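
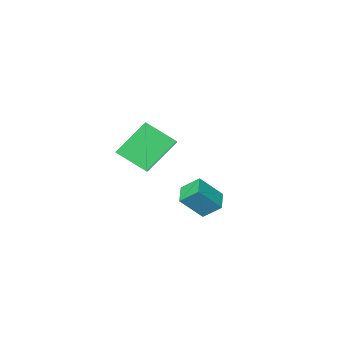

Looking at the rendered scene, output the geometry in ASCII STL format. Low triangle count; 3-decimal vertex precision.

solid 
facet normal -0.506 -0.750 -0.426
outer loop
vertex -1.448 -2.671 4.601
vertex -2.363 -1.492 3.613
vertex 0.073 -2.806 3.031
endloop
endfacet
facet normal 0.512 -0.658 0.552
outer loop
vertex 0.543 -2.108 3.427
vertex -1.448 -2.671 4.601
vertex 0.073 -2.806 3.031
endloop
endfacet
facet normal -0.506 -0.750 -0.426
outer loop
vertex 0.073 -2.806 3.031
vertex -2.363 -1.492 3.613
vertex -0.843 -1.627 2.043
endloop
endfacet
facet normal 0.695 -0.061 -0.717
outer loop
vertex -0.843 -1.627 2.043
vertex 0.543 -2.108 3.427
vertex 0.073 -2.806 3.031
endloop
endfacet
facet normal -0.695 0.061 0.717
outer loop
vertex -1.448 -2.671 4.601
vertex -1.893 -0.794 4.009
vertex -2.363 -1.492 3.613
endloop
endfacet
facet normal 0.512 -0.658 0.552
outer loop
vertex -0.977 -1.973 4.997
vertex -1.448 -2.671 4.601
vertex 0.543 -2.108 3.427
endloop
endfacet
facet normal -0.694 0.062 0.717
outer loop
vertex -0.977 -1.973 4.997
vertex -1.893 -0.794 4.009
vertex -1.448 -2.671 4.601
endloop
endfacet
facet normal -0.512 0.658 -0.552
outer loop
vertex -2.363 -1.492 3.613
vertex -1.893 -0.794 4.009
vertex -0.843 -1.627 2.043
endloop
endfacet
facet normal 0.694 -0.062 -0.717
outer loop
vertex -0.372 -0.929 2.439
vertex 0.543 -2.108 3.427
vertex -0.843 -1.627 2.043
endloop
endfacet
facet normal -0.511 0.658 -0.552
outer loop
vertex -0.843 -1.627 2.043
vertex -1.893 -0.794 4.009
vertex -0.372 -0.929 2.439
endloop
endfacet
facet normal 0.506 0.750 0.426
outer loop
vertex -0.372 -0.929 2.439
vertex -0.977 -1.973 4.997
vertex 0.543 -2.108 3.427
endloop
endfacet
facet normal 0.506 0.750 0.426
outer loop
vertex -1.893 -0.794 4.009
vertex -0.977 -1.973 4.997
vertex -0.372 -0.929 2.439
endloop
endfacet
facet normal -0.661 0.215 -0.719
outer loop
vertex -1.297 3.756 2.64
vertex -0.68 4.582 2.32
vertex -0.771 3.101 1.961
endloop
endfacet
facet normal -0.571 -0.765 0.296
outer loop
vertex 0.22 2.778 3.04
vertex -1.297 3.756 2.64
vertex -0.771 3.101 1.961
endloop
endfacet
facet normal -0.661 0.215 -0.719
outer loop
vertex -0.771 3.101 1.961
vertex -0.68 4.582 2.32
vertex -0.154 3.927 1.641
endloop
endfacet
facet normal 0.486 -0.607 -0.628
outer loop
vertex -0.154 3.927 1.641
vertex 0.22 2.778 3.04
vertex -0.771 3.101 1.961
endloop
endfacet
facet normal -0.486 0.607 0.628
outer loop
vertex -1.297 3.756 2.64
vertex 0.311 4.259 3.399
vertex -0.68 4.582 2.32
endloop
endfacet
facet normal -0.571 -0.765 0.296
outer loop
vertex -0.306 3.433 3.719
vertex -1.297 3.756 2.64
vertex 0.22 2.778 3.04
endloop
endfacet
facet normal -0.486 0.607 0.628
outer loop
vertex -0.306 3.433 3.719
vertex 0.311 4.259 3.399
vertex -1.297 3.756 2.64
endloop
endfacet
facet normal 0.571 0.765 -0.296
outer loop
vertex -0.68 4.582 2.32
vertex 0.311 4.259 3.399
vertex -0.154 3.927 1.641
endloop
endfacet
facet normal 0.486 -0.607 -0.628
outer loop
vertex 0.837 3.604 2.72
vertex 0.22 2.778 3.04
vertex -0.154 3.927 1.641
endloop
endfacet
facet normal 0.571 0.765 -0.296
outer loop
vertex -0.154 3.927 1.641
vertex 0.311 4.259 3.399
vertex 0.837 3.604 2.72
endloop
endfacet
facet normal 0.661 -0.215 0.719
outer loop
vertex 0.837 3.604 2.72
vertex -0.306 3.433 3.719
vertex 0.22 2.778 3.04
endloop
endfacet
facet normal 0.661 -0.215 0.719
outer loop
vertex 0.311 4.259 3.399
vertex -0.306 3.433 3.719
vertex 0.837 3.604 2.72
endloop
endfacet

endsolid


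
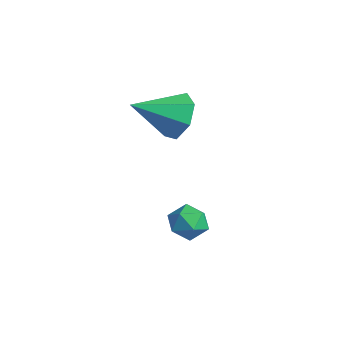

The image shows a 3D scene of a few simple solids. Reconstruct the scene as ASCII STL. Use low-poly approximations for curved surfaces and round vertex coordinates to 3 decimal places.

solid 
facet normal -0.709 0.649 0.276
outer loop
vertex 2.979 -0.798 -1.928
vertex 2.378 -1.345 -2.185
vertex 2.665 -1.373 -1.383
endloop
endfacet
facet normal -0.127 0.718 0.684
outer loop
vertex 2.979 -0.798 -1.928
vertex 2.665 -1.373 -1.383
vertex 3.501 -1.212 -1.397
endloop
endfacet
facet normal 0.426 0.867 0.258
outer loop
vertex 2.979 -0.798 -1.928
vertex 3.501 -1.212 -1.397
vertex 3.731 -1.084 -2.207
endloop
endfacet
facet normal 0.185 0.891 -0.414
outer loop
vertex 2.979 -0.798 -1.928
vertex 3.731 -1.084 -2.207
vertex 3.037 -1.166 -2.694
endloop
endfacet
facet normal -0.516 0.756 -0.402
outer loop
vertex 2.979 -0.798 -1.928
vertex 3.037 -1.166 -2.694
vertex 2.378 -1.345 -2.185
endloop
endfacet
facet normal -0.000 0.088 0.996
outer loop
vertex 3.501 -1.212 -1.397
vertex 2.665 -1.373 -1.383
vertex 3.223 -2.014 -1.326
endloop
endfacet
facet normal -0.942 -0.023 0.336
outer loop
vertex 2.665 -1.373 -1.383
vertex 2.378 -1.345 -2.185
vertex 2.529 -2.096 -1.813
endloop
endfacet
facet normal -0.630 0.151 -0.762
outer loop
vertex 2.378 -1.345 -2.185
vertex 3.037 -1.166 -2.694
vertex 2.759 -1.968 -2.623
endloop
endfacet
facet normal 0.504 0.369 -0.781
outer loop
vertex 3.037 -1.166 -2.694
vertex 3.731 -1.084 -2.207
vertex 3.595 -1.807 -2.637
endloop
endfacet
facet normal 0.893 0.331 0.306
outer loop
vertex 3.731 -1.084 -2.207
vertex 3.501 -1.212 -1.397
vertex 3.882 -1.835 -1.835
endloop
endfacet
facet normal -0.185 -0.891 0.414
outer loop
vertex 3.281 -2.382 -2.092
vertex 3.223 -2.014 -1.326
vertex 2.529 -2.096 -1.813
endloop
endfacet
facet normal -0.426 -0.867 -0.258
outer loop
vertex 3.281 -2.382 -2.092
vertex 2.529 -2.096 -1.813
vertex 2.759 -1.968 -2.623
endloop
endfacet
facet normal 0.127 -0.718 -0.684
outer loop
vertex 3.281 -2.382 -2.092
vertex 2.759 -1.968 -2.623
vertex 3.595 -1.807 -2.637
endloop
endfacet
facet normal 0.709 -0.649 -0.276
outer loop
vertex 3.281 -2.382 -2.092
vertex 3.595 -1.807 -2.637
vertex 3.882 -1.835 -1.835
endloop
endfacet
facet normal 0.516 -0.756 0.402
outer loop
vertex 3.281 -2.382 -2.092
vertex 3.882 -1.835 -1.835
vertex 3.223 -2.014 -1.326
endloop
endfacet
facet normal -0.504 -0.369 0.781
outer loop
vertex 2.529 -2.096 -1.813
vertex 3.223 -2.014 -1.326
vertex 2.665 -1.373 -1.383
endloop
endfacet
facet normal -0.893 -0.331 -0.306
outer loop
vertex 2.759 -1.968 -2.623
vertex 2.529 -2.096 -1.813
vertex 2.378 -1.345 -2.185
endloop
endfacet
facet normal 0.000 -0.088 -0.996
outer loop
vertex 3.595 -1.807 -2.637
vertex 2.759 -1.968 -2.623
vertex 3.037 -1.166 -2.694
endloop
endfacet
facet normal 0.942 0.023 -0.336
outer loop
vertex 3.882 -1.835 -1.835
vertex 3.595 -1.807 -2.637
vertex 3.731 -1.084 -2.207
endloop
endfacet
facet normal 0.630 -0.151 0.762
outer loop
vertex 3.223 -2.014 -1.326
vertex 3.882 -1.835 -1.835
vertex 3.501 -1.212 -1.397
endloop
endfacet
facet normal 0.231 0.852 -0.470
outer loop
vertex 1.912 -0.559 3.277
vertex 1.317 -0.877 2.408
vertex 0.992 -0.303 3.288
endloop
endfacet
facet normal 0.022 0.035 0.999
outer loop
vertex 1.912 -0.559 3.277
vertex 0.992 -0.303 3.288
vertex 0.843 -2.623 3.372
endloop
endfacet
facet normal 0.232 0.852 -0.470
outer loop
vertex 0.992 -0.303 3.288
vertex 1.317 -0.877 2.408
vertex 0.317 -0.479 2.636
endloop
endfacet
facet normal -0.702 0.071 0.708
outer loop
vertex 0.992 -0.303 3.288
vertex 0.317 -0.479 2.636
vertex 0.843 -2.623 3.372
endloop
endfacet
facet normal 0.232 0.851 -0.471
outer loop
vertex 0.317 -0.479 2.636
vertex 1.317 -0.877 2.408
vertex 0.396 -0.956 1.812
endloop
endfacet
facet normal -0.973 -0.226 0.037
outer loop
vertex 0.317 -0.479 2.636
vertex 0.396 -0.956 1.812
vertex 0.843 -2.623 3.372
endloop
endfacet
facet normal 0.231 0.852 -0.470
outer loop
vertex 0.396 -0.956 1.812
vertex 1.317 -0.877 2.408
vertex 1.168 -1.373 1.437
endloop
endfacet
facet normal -0.587 -0.631 -0.507
outer loop
vertex 0.396 -0.956 1.812
vertex 1.168 -1.373 1.437
vertex 0.843 -2.623 3.372
endloop
endfacet
facet normal 0.232 0.851 -0.470
outer loop
vertex 1.168 -1.373 1.437
vertex 1.317 -0.877 2.408
vertex 2.053 -1.417 1.793
endloop
endfacet
facet normal 0.166 -0.841 -0.515
outer loop
vertex 1.168 -1.373 1.437
vertex 2.053 -1.417 1.793
vertex 0.843 -2.623 3.372
endloop
endfacet
facet normal 0.231 0.851 -0.471
outer loop
vertex 2.053 -1.417 1.793
vertex 1.317 -0.877 2.408
vertex 2.384 -1.054 2.612
endloop
endfacet
facet normal 0.718 -0.696 0.018
outer loop
vertex 2.053 -1.417 1.793
vertex 2.384 -1.054 2.612
vertex 0.843 -2.623 3.372
endloop
endfacet
facet normal 0.231 0.852 -0.470
outer loop
vertex 2.384 -1.054 2.612
vertex 1.317 -0.877 2.408
vertex 1.912 -0.559 3.277
endloop
endfacet
facet normal 0.653 -0.307 0.692
outer loop
vertex 2.384 -1.054 2.612
vertex 1.912 -0.559 3.277
vertex 0.843 -2.623 3.372
endloop
endfacet

endsolid


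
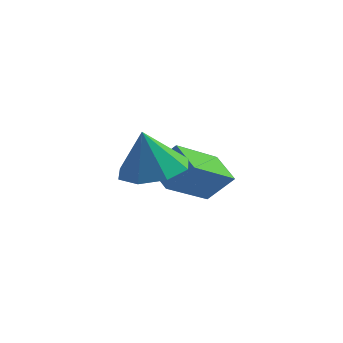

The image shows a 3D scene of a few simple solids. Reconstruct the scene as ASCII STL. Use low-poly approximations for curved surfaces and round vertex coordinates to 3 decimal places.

solid 
facet normal -0.652 -0.222 -0.725
outer loop
vertex -2.447 -1.823 -0.24
vertex -3.213 -1.146 0.241
vertex -1.702 -0.138 -1.424
endloop
endfacet
facet normal 0.678 -0.599 -0.426
outer loop
vertex -0.927 0.126 -0.561
vertex -2.447 -1.823 -0.24
vertex -1.702 -0.138 -1.424
endloop
endfacet
facet normal -0.652 -0.222 -0.725
outer loop
vertex -1.702 -0.138 -1.424
vertex -3.213 -1.146 0.241
vertex -2.468 0.539 -0.943
endloop
endfacet
facet normal 0.340 0.769 -0.541
outer loop
vertex -2.468 0.539 -0.943
vertex -0.927 0.126 -0.561
vertex -1.702 -0.138 -1.424
endloop
endfacet
facet normal -0.340 -0.769 0.541
outer loop
vertex -2.447 -1.823 -0.24
vertex -2.438 -0.882 1.104
vertex -3.213 -1.146 0.241
endloop
endfacet
facet normal 0.678 -0.599 -0.426
outer loop
vertex -1.672 -1.559 0.623
vertex -2.447 -1.823 -0.24
vertex -0.927 0.126 -0.561
endloop
endfacet
facet normal -0.340 -0.769 0.541
outer loop
vertex -1.672 -1.559 0.623
vertex -2.438 -0.882 1.104
vertex -2.447 -1.823 -0.24
endloop
endfacet
facet normal -0.678 0.599 0.426
outer loop
vertex -3.213 -1.146 0.241
vertex -2.438 -0.882 1.104
vertex -2.468 0.539 -0.943
endloop
endfacet
facet normal 0.340 0.769 -0.541
outer loop
vertex -1.693 0.803 -0.08
vertex -0.927 0.126 -0.561
vertex -2.468 0.539 -0.943
endloop
endfacet
facet normal -0.678 0.599 0.426
outer loop
vertex -2.468 0.539 -0.943
vertex -2.438 -0.882 1.104
vertex -1.693 0.803 -0.08
endloop
endfacet
facet normal 0.652 0.222 0.725
outer loop
vertex -1.693 0.803 -0.08
vertex -1.672 -1.559 0.623
vertex -0.927 0.126 -0.561
endloop
endfacet
facet normal 0.652 0.222 0.725
outer loop
vertex -2.438 -0.882 1.104
vertex -1.672 -1.559 0.623
vertex -1.693 0.803 -0.08
endloop
endfacet
facet normal 0.203 0.063 -0.977
outer loop
vertex -1.373 -3.098 1.348
vertex -2.426 -2.982 1.137
vertex -1.611 -2.307 1.35
endloop
endfacet
facet normal 0.671 0.200 0.714
outer loop
vertex -1.373 -3.098 1.348
vertex -1.611 -2.307 1.35
vertex -2.734 -3.078 2.623
endloop
endfacet
facet normal 0.203 0.063 -0.977
outer loop
vertex -1.611 -2.307 1.35
vertex -2.426 -2.982 1.137
vertex -2.326 -1.91 1.227
endloop
endfacet
facet normal 0.273 0.697 0.663
outer loop
vertex -1.611 -2.307 1.35
vertex -2.326 -1.91 1.227
vertex -2.734 -3.078 2.623
endloop
endfacet
facet normal 0.202 0.063 -0.977
outer loop
vertex -2.326 -1.91 1.227
vertex -2.426 -2.982 1.137
vertex -3.1 -2.142 1.052
endloop
endfacet
facet normal -0.351 0.766 0.538
outer loop
vertex -2.326 -1.91 1.227
vertex -3.1 -2.142 1.052
vertex -2.734 -3.078 2.623
endloop
endfacet
facet normal 0.202 0.063 -0.977
outer loop
vertex -3.1 -2.142 1.052
vertex -2.426 -2.982 1.137
vertex -3.479 -2.866 0.927
endloop
endfacet
facet normal -0.834 0.366 0.412
outer loop
vertex -3.1 -2.142 1.052
vertex -3.479 -2.866 0.927
vertex -2.734 -3.078 2.623
endloop
endfacet
facet normal 0.202 0.063 -0.977
outer loop
vertex -3.479 -2.866 0.927
vertex -2.426 -2.982 1.137
vertex -3.242 -3.658 0.925
endloop
endfacet
facet normal -0.894 -0.268 0.359
outer loop
vertex -3.479 -2.866 0.927
vertex -3.242 -3.658 0.925
vertex -2.734 -3.078 2.623
endloop
endfacet
facet normal 0.202 0.063 -0.977
outer loop
vertex -3.242 -3.658 0.925
vertex -2.426 -2.982 1.137
vertex -2.527 -4.054 1.047
endloop
endfacet
facet normal -0.494 -0.767 0.410
outer loop
vertex -3.242 -3.658 0.925
vertex -2.527 -4.054 1.047
vertex -2.734 -3.078 2.623
endloop
endfacet
facet normal 0.202 0.063 -0.977
outer loop
vertex -2.527 -4.054 1.047
vertex -2.426 -2.982 1.137
vertex -1.753 -3.822 1.222
endloop
endfacet
facet normal 0.130 -0.835 0.534
outer loop
vertex -2.527 -4.054 1.047
vertex -1.753 -3.822 1.222
vertex -2.734 -3.078 2.623
endloop
endfacet
facet normal 0.203 0.064 -0.977
outer loop
vertex -1.753 -3.822 1.222
vertex -2.426 -2.982 1.137
vertex -1.373 -3.098 1.348
endloop
endfacet
facet normal 0.612 -0.436 0.660
outer loop
vertex -1.753 -3.822 1.222
vertex -1.373 -3.098 1.348
vertex -2.734 -3.078 2.623
endloop
endfacet

endsolid


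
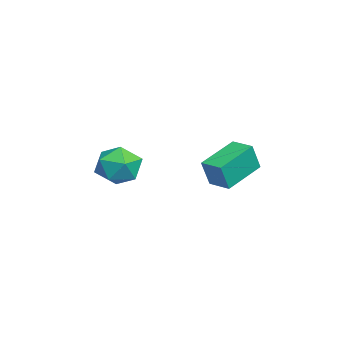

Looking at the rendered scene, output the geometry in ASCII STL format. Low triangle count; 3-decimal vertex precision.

solid 
facet normal -0.691 -0.722 -0.010
outer loop
vertex 0.425 -0.316 3.926
vertex -0.897 0.94 4.617
vertex 0.091 0.021 2.673
endloop
endfacet
facet normal 0.678 -0.644 -0.354
outer loop
vertex 0.817 0.78 2.683
vertex 0.425 -0.316 3.926
vertex 0.091 0.021 2.673
endloop
endfacet
facet normal -0.692 -0.722 -0.010
outer loop
vertex 0.091 0.021 2.673
vertex -0.897 0.94 4.617
vertex -1.231 1.278 3.363
endloop
endfacet
facet normal -0.250 0.251 -0.935
outer loop
vertex -1.231 1.278 3.363
vertex 0.817 0.78 2.683
vertex 0.091 0.021 2.673
endloop
endfacet
facet normal 0.250 -0.251 0.935
outer loop
vertex 0.425 -0.316 3.926
vertex -0.171 1.699 4.627
vertex -0.897 0.94 4.617
endloop
endfacet
facet normal 0.678 -0.644 -0.354
outer loop
vertex 1.151 0.442 3.937
vertex 0.425 -0.316 3.926
vertex 0.817 0.78 2.683
endloop
endfacet
facet normal 0.249 -0.252 0.935
outer loop
vertex 1.151 0.442 3.937
vertex -0.171 1.699 4.627
vertex 0.425 -0.316 3.926
endloop
endfacet
facet normal -0.678 0.644 0.354
outer loop
vertex -0.897 0.94 4.617
vertex -0.171 1.699 4.627
vertex -1.231 1.278 3.363
endloop
endfacet
facet normal -0.249 0.252 -0.935
outer loop
vertex -0.505 2.036 3.374
vertex 0.817 0.78 2.683
vertex -1.231 1.278 3.363
endloop
endfacet
facet normal -0.678 0.644 0.354
outer loop
vertex -1.231 1.278 3.363
vertex -0.171 1.699 4.627
vertex -0.505 2.036 3.374
endloop
endfacet
facet normal 0.692 0.722 0.010
outer loop
vertex -0.505 2.036 3.374
vertex 1.151 0.442 3.937
vertex 0.817 0.78 2.683
endloop
endfacet
facet normal 0.692 0.722 0.010
outer loop
vertex -0.171 1.699 4.627
vertex 1.151 0.442 3.937
vertex -0.505 2.036 3.374
endloop
endfacet
facet normal -0.339 0.566 0.752
outer loop
vertex -1.982 -2.703 3.226
vertex -2.891 -3.344 3.299
vertex -1.983 -3.594 3.896
endloop
endfacet
facet normal 0.375 0.557 0.741
outer loop
vertex -1.982 -2.703 3.226
vertex -1.983 -3.594 3.896
vertex -1.088 -3.366 3.272
endloop
endfacet
facet normal 0.589 0.801 0.106
outer loop
vertex -1.982 -2.703 3.226
vertex -1.088 -3.366 3.272
vertex -1.442 -2.976 2.29
endloop
endfacet
facet normal 0.008 0.961 -0.276
outer loop
vertex -1.982 -2.703 3.226
vertex -1.442 -2.976 2.29
vertex -2.557 -2.962 2.307
endloop
endfacet
facet normal -0.565 0.816 0.124
outer loop
vertex -1.982 -2.703 3.226
vertex -2.557 -2.962 2.307
vertex -2.891 -3.344 3.299
endloop
endfacet
facet normal 0.588 -0.122 0.799
outer loop
vertex -1.088 -3.366 3.272
vertex -1.983 -3.594 3.896
vertex -1.443 -4.418 3.373
endloop
endfacet
facet normal -0.567 -0.108 0.817
outer loop
vertex -1.983 -3.594 3.896
vertex -2.891 -3.344 3.299
vertex -2.558 -4.404 3.39
endloop
endfacet
facet normal -0.934 0.296 -0.201
outer loop
vertex -2.891 -3.344 3.299
vertex -2.557 -2.962 2.307
vertex -2.912 -4.014 2.408
endloop
endfacet
facet normal -0.006 0.533 -0.846
outer loop
vertex -2.557 -2.962 2.307
vertex -1.442 -2.976 2.29
vertex -2.017 -3.786 1.784
endloop
endfacet
facet normal 0.934 0.274 -0.228
outer loop
vertex -1.442 -2.976 2.29
vertex -1.088 -3.366 3.272
vertex -1.109 -4.036 2.381
endloop
endfacet
facet normal -0.008 -0.961 0.276
outer loop
vertex -2.018 -4.677 2.454
vertex -1.443 -4.418 3.373
vertex -2.558 -4.404 3.39
endloop
endfacet
facet normal -0.589 -0.801 -0.106
outer loop
vertex -2.018 -4.677 2.454
vertex -2.558 -4.404 3.39
vertex -2.912 -4.014 2.408
endloop
endfacet
facet normal -0.375 -0.557 -0.741
outer loop
vertex -2.018 -4.677 2.454
vertex -2.912 -4.014 2.408
vertex -2.017 -3.786 1.784
endloop
endfacet
facet normal 0.339 -0.566 -0.752
outer loop
vertex -2.018 -4.677 2.454
vertex -2.017 -3.786 1.784
vertex -1.109 -4.036 2.381
endloop
endfacet
facet normal 0.565 -0.816 -0.124
outer loop
vertex -2.018 -4.677 2.454
vertex -1.109 -4.036 2.381
vertex -1.443 -4.418 3.373
endloop
endfacet
facet normal 0.006 -0.533 0.846
outer loop
vertex -2.558 -4.404 3.39
vertex -1.443 -4.418 3.373
vertex -1.983 -3.594 3.896
endloop
endfacet
facet normal -0.934 -0.274 0.228
outer loop
vertex -2.912 -4.014 2.408
vertex -2.558 -4.404 3.39
vertex -2.891 -3.344 3.299
endloop
endfacet
facet normal -0.588 0.122 -0.799
outer loop
vertex -2.017 -3.786 1.784
vertex -2.912 -4.014 2.408
vertex -2.557 -2.962 2.307
endloop
endfacet
facet normal 0.567 0.108 -0.817
outer loop
vertex -1.109 -4.036 2.381
vertex -2.017 -3.786 1.784
vertex -1.442 -2.976 2.29
endloop
endfacet
facet normal 0.934 -0.296 0.201
outer loop
vertex -1.443 -4.418 3.373
vertex -1.109 -4.036 2.381
vertex -1.088 -3.366 3.272
endloop
endfacet

endsolid


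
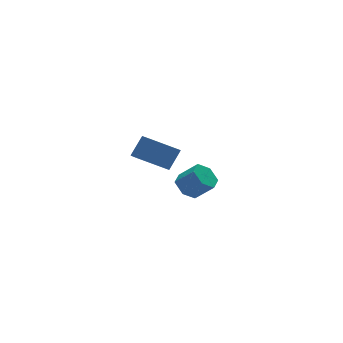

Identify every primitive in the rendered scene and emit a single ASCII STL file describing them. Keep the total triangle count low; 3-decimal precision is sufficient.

solid 
facet normal -0.531 0.487 -0.693
outer loop
vertex 3.681 3.332 -4.333
vertex 2.937 3.29 -3.793
vertex 3.512 4.006 -3.73
endloop
endfacet
facet normal 0.827 0.475 -0.299
outer loop
vertex 3.681 3.332 -4.333
vertex 3.512 4.006 -3.73
vertex 4.467 2.611 -3.306
endloop
endfacet
facet normal 0.827 0.475 -0.299
outer loop
vertex 4.467 2.611 -3.306
vertex 3.512 4.006 -3.73
vertex 4.297 3.286 -2.704
endloop
endfacet
facet normal 0.530 -0.486 0.695
outer loop
vertex 4.467 2.611 -3.306
vertex 4.297 3.286 -2.704
vertex 3.723 2.57 -2.767
endloop
endfacet
facet normal -0.530 0.487 -0.694
outer loop
vertex 3.512 4.006 -3.73
vertex 2.937 3.29 -3.793
vertex 2.768 3.964 -3.191
endloop
endfacet
facet normal 0.254 0.872 0.418
outer loop
vertex 3.512 4.006 -3.73
vertex 2.768 3.964 -3.191
vertex 4.297 3.286 -2.704
endloop
endfacet
facet normal 0.254 0.872 0.418
outer loop
vertex 4.297 3.286 -2.704
vertex 2.768 3.964 -3.191
vertex 3.553 3.244 -2.164
endloop
endfacet
facet normal 0.531 -0.487 0.694
outer loop
vertex 4.297 3.286 -2.704
vertex 3.553 3.244 -2.164
vertex 3.723 2.57 -2.767
endloop
endfacet
facet normal -0.530 0.487 -0.694
outer loop
vertex 2.768 3.964 -3.191
vertex 2.937 3.29 -3.793
vertex 2.193 3.249 -3.254
endloop
endfacet
facet normal -0.573 0.398 0.717
outer loop
vertex 2.768 3.964 -3.191
vertex 2.193 3.249 -3.254
vertex 3.553 3.244 -2.164
endloop
endfacet
facet normal -0.573 0.396 0.717
outer loop
vertex 3.553 3.244 -2.164
vertex 2.193 3.249 -3.254
vertex 2.979 2.528 -2.227
endloop
endfacet
facet normal 0.531 -0.487 0.694
outer loop
vertex 3.553 3.244 -2.164
vertex 2.979 2.528 -2.227
vertex 3.723 2.57 -2.767
endloop
endfacet
facet normal -0.530 0.486 -0.695
outer loop
vertex 2.193 3.249 -3.254
vertex 2.937 3.29 -3.793
vertex 2.363 2.574 -3.856
endloop
endfacet
facet normal -0.827 -0.475 0.299
outer loop
vertex 2.193 3.249 -3.254
vertex 2.363 2.574 -3.856
vertex 2.979 2.528 -2.227
endloop
endfacet
facet normal -0.827 -0.475 0.299
outer loop
vertex 2.979 2.528 -2.227
vertex 2.363 2.574 -3.856
vertex 3.148 1.854 -2.83
endloop
endfacet
facet normal 0.531 -0.487 0.693
outer loop
vertex 2.979 2.528 -2.227
vertex 3.148 1.854 -2.83
vertex 3.723 2.57 -2.767
endloop
endfacet
facet normal -0.531 0.487 -0.694
outer loop
vertex 2.363 2.574 -3.856
vertex 2.937 3.29 -3.793
vertex 3.107 2.616 -4.396
endloop
endfacet
facet normal -0.254 -0.872 -0.418
outer loop
vertex 2.363 2.574 -3.856
vertex 3.107 2.616 -4.396
vertex 3.148 1.854 -2.83
endloop
endfacet
facet normal -0.253 -0.872 -0.418
outer loop
vertex 3.148 1.854 -2.83
vertex 3.107 2.616 -4.396
vertex 3.892 1.896 -3.369
endloop
endfacet
facet normal 0.530 -0.487 0.694
outer loop
vertex 3.148 1.854 -2.83
vertex 3.892 1.896 -3.369
vertex 3.723 2.57 -2.767
endloop
endfacet
facet normal -0.531 0.487 -0.694
outer loop
vertex 3.107 2.616 -4.396
vertex 2.937 3.29 -3.793
vertex 3.681 3.332 -4.333
endloop
endfacet
facet normal 0.574 -0.397 -0.717
outer loop
vertex 3.107 2.616 -4.396
vertex 3.681 3.332 -4.333
vertex 3.892 1.896 -3.369
endloop
endfacet
facet normal 0.573 -0.397 -0.717
outer loop
vertex 3.892 1.896 -3.369
vertex 3.681 3.332 -4.333
vertex 4.467 2.611 -3.306
endloop
endfacet
facet normal 0.530 -0.487 0.694
outer loop
vertex 3.892 1.896 -3.369
vertex 4.467 2.611 -3.306
vertex 3.723 2.57 -2.767
endloop
endfacet
facet normal -0.816 0.296 0.497
outer loop
vertex -2.037 -3.116 4.197
vertex -1.901 -2.06 3.791
vertex -2.784 -3.422 3.153
endloop
endfacet
facet normal -0.119 -0.927 0.357
outer loop
vertex -1.299 -3.96 2.249
vertex -2.037 -3.116 4.197
vertex -2.784 -3.422 3.153
endloop
endfacet
facet normal -0.816 0.296 0.497
outer loop
vertex -2.784 -3.422 3.153
vertex -1.901 -2.06 3.791
vertex -2.648 -2.365 2.747
endloop
endfacet
facet normal -0.566 -0.231 -0.792
outer loop
vertex -2.648 -2.365 2.747
vertex -1.299 -3.96 2.249
vertex -2.784 -3.422 3.153
endloop
endfacet
facet normal 0.566 0.231 0.791
outer loop
vertex -2.037 -3.116 4.197
vertex -0.416 -2.598 2.887
vertex -1.901 -2.06 3.791
endloop
endfacet
facet normal -0.120 -0.927 0.356
outer loop
vertex -0.552 -3.655 3.293
vertex -2.037 -3.116 4.197
vertex -1.299 -3.96 2.249
endloop
endfacet
facet normal 0.566 0.231 0.791
outer loop
vertex -0.552 -3.655 3.293
vertex -0.416 -2.598 2.887
vertex -2.037 -3.116 4.197
endloop
endfacet
facet normal 0.119 0.927 -0.356
outer loop
vertex -1.901 -2.06 3.791
vertex -0.416 -2.598 2.887
vertex -2.648 -2.365 2.747
endloop
endfacet
facet normal -0.566 -0.231 -0.791
outer loop
vertex -1.163 -2.904 1.843
vertex -1.299 -3.96 2.249
vertex -2.648 -2.365 2.747
endloop
endfacet
facet normal 0.119 0.927 -0.357
outer loop
vertex -2.648 -2.365 2.747
vertex -0.416 -2.598 2.887
vertex -1.163 -2.904 1.843
endloop
endfacet
facet normal 0.816 -0.296 -0.497
outer loop
vertex -1.163 -2.904 1.843
vertex -0.552 -3.655 3.293
vertex -1.299 -3.96 2.249
endloop
endfacet
facet normal 0.816 -0.296 -0.497
outer loop
vertex -0.416 -2.598 2.887
vertex -0.552 -3.655 3.293
vertex -1.163 -2.904 1.843
endloop
endfacet

endsolid


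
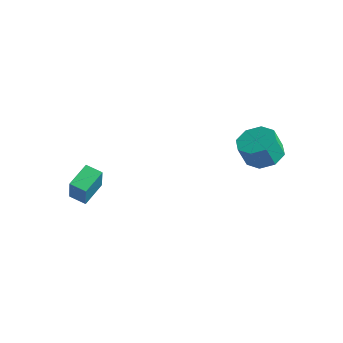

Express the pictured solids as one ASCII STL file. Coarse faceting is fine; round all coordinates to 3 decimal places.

solid 
facet normal -0.945 -0.235 0.229
outer loop
vertex -3.367 -4.461 1.359
vertex -3.577 -3.238 1.748
vertex -3.767 -4.117 0.062
endloop
endfacet
facet normal 0.161 -0.940 -0.299
outer loop
vertex -2.983 -3.922 -0.128
vertex -3.367 -4.461 1.359
vertex -3.767 -4.117 0.062
endloop
endfacet
facet normal -0.945 -0.235 0.229
outer loop
vertex -3.767 -4.117 0.062
vertex -3.577 -3.238 1.748
vertex -3.977 -2.895 0.451
endloop
endfacet
facet normal -0.286 0.246 -0.926
outer loop
vertex -3.977 -2.895 0.451
vertex -2.983 -3.922 -0.128
vertex -3.767 -4.117 0.062
endloop
endfacet
facet normal 0.286 -0.246 0.926
outer loop
vertex -3.367 -4.461 1.359
vertex -2.793 -3.043 1.558
vertex -3.577 -3.238 1.748
endloop
endfacet
facet normal 0.163 -0.940 -0.299
outer loop
vertex -2.583 -4.265 1.169
vertex -3.367 -4.461 1.359
vertex -2.983 -3.922 -0.128
endloop
endfacet
facet normal 0.286 -0.246 0.926
outer loop
vertex -2.583 -4.265 1.169
vertex -2.793 -3.043 1.558
vertex -3.367 -4.461 1.359
endloop
endfacet
facet normal -0.162 0.941 0.299
outer loop
vertex -3.577 -3.238 1.748
vertex -2.793 -3.043 1.558
vertex -3.977 -2.895 0.451
endloop
endfacet
facet normal -0.286 0.246 -0.926
outer loop
vertex -3.193 -2.699 0.261
vertex -2.983 -3.922 -0.128
vertex -3.977 -2.895 0.451
endloop
endfacet
facet normal -0.162 0.940 0.299
outer loop
vertex -3.977 -2.895 0.451
vertex -2.793 -3.043 1.558
vertex -3.193 -2.699 0.261
endloop
endfacet
facet normal 0.945 0.235 -0.229
outer loop
vertex -3.193 -2.699 0.261
vertex -2.583 -4.265 1.169
vertex -2.983 -3.922 -0.128
endloop
endfacet
facet normal 0.945 0.235 -0.229
outer loop
vertex -2.793 -3.043 1.558
vertex -2.583 -4.265 1.169
vertex -3.193 -2.699 0.261
endloop
endfacet
facet normal 0.171 0.322 -0.931
outer loop
vertex 2.929 2.215 2.69
vertex 2.1 1.888 2.425
vertex 2.411 2.697 2.762
endloop
endfacet
facet normal 0.664 0.661 0.350
outer loop
vertex 2.929 2.215 2.69
vertex 2.411 2.697 2.762
vertex 2.729 1.838 3.78
endloop
endfacet
facet normal 0.664 0.661 0.350
outer loop
vertex 2.729 1.838 3.78
vertex 2.411 2.697 2.762
vertex 2.211 2.321 3.851
endloop
endfacet
facet normal -0.172 -0.321 0.931
outer loop
vertex 2.729 1.838 3.78
vertex 2.211 2.321 3.851
vertex 1.9 1.512 3.515
endloop
endfacet
facet normal 0.172 0.322 -0.931
outer loop
vertex 2.411 2.697 2.762
vertex 2.1 1.888 2.425
vertex 1.711 2.706 2.636
endloop
endfacet
facet normal -0.045 0.947 0.319
outer loop
vertex 2.411 2.697 2.762
vertex 1.711 2.706 2.636
vertex 2.211 2.321 3.851
endloop
endfacet
facet normal -0.045 0.947 0.318
outer loop
vertex 2.211 2.321 3.851
vertex 1.711 2.706 2.636
vertex 1.511 2.33 3.726
endloop
endfacet
facet normal -0.170 -0.321 0.931
outer loop
vertex 2.211 2.321 3.851
vertex 1.511 2.33 3.726
vertex 1.9 1.512 3.515
endloop
endfacet
facet normal 0.171 0.321 -0.931
outer loop
vertex 1.711 2.706 2.636
vertex 2.1 1.888 2.425
vertex 1.238 2.236 2.387
endloop
endfacet
facet normal -0.727 0.679 0.101
outer loop
vertex 1.711 2.706 2.636
vertex 1.238 2.236 2.387
vertex 1.511 2.33 3.726
endloop
endfacet
facet normal -0.728 0.678 0.101
outer loop
vertex 1.511 2.33 3.726
vertex 1.238 2.236 2.387
vertex 1.038 1.859 3.477
endloop
endfacet
facet normal -0.170 -0.321 0.932
outer loop
vertex 1.511 2.33 3.726
vertex 1.038 1.859 3.477
vertex 1.9 1.512 3.515
endloop
endfacet
facet normal 0.171 0.322 -0.931
outer loop
vertex 1.238 2.236 2.387
vertex 2.1 1.888 2.425
vertex 1.271 1.562 2.16
endloop
endfacet
facet normal -0.984 0.011 -0.177
outer loop
vertex 1.238 2.236 2.387
vertex 1.271 1.562 2.16
vertex 1.038 1.859 3.477
endloop
endfacet
facet normal -0.984 0.011 -0.177
outer loop
vertex 1.038 1.859 3.477
vertex 1.271 1.562 2.16
vertex 1.071 1.185 3.25
endloop
endfacet
facet normal -0.171 -0.322 0.931
outer loop
vertex 1.038 1.859 3.477
vertex 1.071 1.185 3.25
vertex 1.9 1.512 3.515
endloop
endfacet
facet normal 0.172 0.321 -0.931
outer loop
vertex 1.271 1.562 2.16
vertex 2.1 1.888 2.425
vertex 1.789 1.079 2.089
endloop
endfacet
facet normal -0.664 -0.661 -0.350
outer loop
vertex 1.271 1.562 2.16
vertex 1.789 1.079 2.089
vertex 1.071 1.185 3.25
endloop
endfacet
facet normal -0.664 -0.661 -0.350
outer loop
vertex 1.071 1.185 3.25
vertex 1.789 1.079 2.089
vertex 1.589 0.703 3.178
endloop
endfacet
facet normal -0.171 -0.322 0.931
outer loop
vertex 1.071 1.185 3.25
vertex 1.589 0.703 3.178
vertex 1.9 1.512 3.515
endloop
endfacet
facet normal 0.170 0.321 -0.931
outer loop
vertex 1.789 1.079 2.089
vertex 2.1 1.888 2.425
vertex 2.489 1.07 2.214
endloop
endfacet
facet normal 0.045 -0.947 -0.319
outer loop
vertex 1.789 1.079 2.089
vertex 2.489 1.07 2.214
vertex 1.589 0.703 3.178
endloop
endfacet
facet normal 0.045 -0.947 -0.318
outer loop
vertex 1.589 0.703 3.178
vertex 2.489 1.07 2.214
vertex 2.289 0.694 3.304
endloop
endfacet
facet normal -0.172 -0.322 0.931
outer loop
vertex 1.589 0.703 3.178
vertex 2.289 0.694 3.304
vertex 1.9 1.512 3.515
endloop
endfacet
facet normal 0.170 0.321 -0.932
outer loop
vertex 2.489 1.07 2.214
vertex 2.1 1.888 2.425
vertex 2.962 1.541 2.463
endloop
endfacet
facet normal 0.728 -0.678 -0.100
outer loop
vertex 2.489 1.07 2.214
vertex 2.962 1.541 2.463
vertex 2.289 0.694 3.304
endloop
endfacet
facet normal 0.728 -0.679 -0.101
outer loop
vertex 2.289 0.694 3.304
vertex 2.962 1.541 2.463
vertex 2.762 1.164 3.553
endloop
endfacet
facet normal -0.171 -0.321 0.931
outer loop
vertex 2.289 0.694 3.304
vertex 2.762 1.164 3.553
vertex 1.9 1.512 3.515
endloop
endfacet
facet normal 0.171 0.322 -0.931
outer loop
vertex 2.962 1.541 2.463
vertex 2.1 1.888 2.425
vertex 2.929 2.215 2.69
endloop
endfacet
facet normal 0.984 -0.011 0.177
outer loop
vertex 2.962 1.541 2.463
vertex 2.929 2.215 2.69
vertex 2.762 1.164 3.553
endloop
endfacet
facet normal 0.984 -0.011 0.177
outer loop
vertex 2.762 1.164 3.553
vertex 2.929 2.215 2.69
vertex 2.729 1.838 3.78
endloop
endfacet
facet normal -0.171 -0.322 0.931
outer loop
vertex 2.762 1.164 3.553
vertex 2.729 1.838 3.78
vertex 1.9 1.512 3.515
endloop
endfacet

endsolid


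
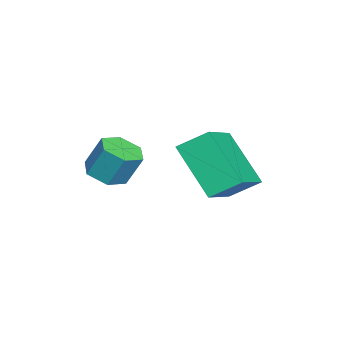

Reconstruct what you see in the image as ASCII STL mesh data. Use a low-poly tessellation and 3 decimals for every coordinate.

solid 
facet normal -0.451 -0.534 0.715
outer loop
vertex -3.157 -1.415 1.878
vertex -3.286 -0.454 2.514
vertex -4.964 -1.073 0.995
endloop
endfacet
facet normal 0.111 -0.829 -0.549
outer loop
vertex -4.014 0.054 -0.514
vertex -3.157 -1.415 1.878
vertex -4.964 -1.073 0.995
endloop
endfacet
facet normal -0.451 -0.534 0.715
outer loop
vertex -4.964 -1.073 0.995
vertex -3.286 -0.454 2.514
vertex -5.093 -0.112 1.631
endloop
endfacet
facet normal -0.886 0.167 -0.433
outer loop
vertex -5.093 -0.112 1.631
vertex -4.014 0.054 -0.514
vertex -4.964 -1.073 0.995
endloop
endfacet
facet normal 0.886 -0.167 0.433
outer loop
vertex -3.157 -1.415 1.878
vertex -2.336 0.673 1.005
vertex -3.286 -0.454 2.514
endloop
endfacet
facet normal 0.111 -0.829 -0.549
outer loop
vertex -2.207 -0.288 0.369
vertex -3.157 -1.415 1.878
vertex -4.014 0.054 -0.514
endloop
endfacet
facet normal 0.886 -0.167 0.433
outer loop
vertex -2.207 -0.288 0.369
vertex -2.336 0.673 1.005
vertex -3.157 -1.415 1.878
endloop
endfacet
facet normal -0.111 0.829 0.549
outer loop
vertex -3.286 -0.454 2.514
vertex -2.336 0.673 1.005
vertex -5.093 -0.112 1.631
endloop
endfacet
facet normal -0.886 0.167 -0.433
outer loop
vertex -4.143 1.015 0.122
vertex -4.014 0.054 -0.514
vertex -5.093 -0.112 1.631
endloop
endfacet
facet normal -0.111 0.829 0.549
outer loop
vertex -5.093 -0.112 1.631
vertex -2.336 0.673 1.005
vertex -4.143 1.015 0.122
endloop
endfacet
facet normal 0.451 0.534 -0.715
outer loop
vertex -4.143 1.015 0.122
vertex -2.207 -0.288 0.369
vertex -4.014 0.054 -0.514
endloop
endfacet
facet normal 0.451 0.534 -0.715
outer loop
vertex -2.336 0.673 1.005
vertex -2.207 -0.288 0.369
vertex -4.143 1.015 0.122
endloop
endfacet
facet normal -0.034 -0.443 -0.896
outer loop
vertex -0.281 -2.823 1.655
vertex -0.94 -3.023 1.779
vertex -0.813 -2.408 1.47
endloop
endfacet
facet normal 0.649 0.672 -0.358
outer loop
vertex -0.281 -2.823 1.655
vertex -0.813 -2.408 1.47
vertex -0.241 -2.318 2.676
endloop
endfacet
facet normal 0.649 0.671 -0.358
outer loop
vertex -0.241 -2.318 2.676
vertex -0.813 -2.408 1.47
vertex -0.773 -1.902 2.491
endloop
endfacet
facet normal 0.036 0.444 0.895
outer loop
vertex -0.241 -2.318 2.676
vertex -0.773 -1.902 2.491
vertex -0.9 -2.517 2.801
endloop
endfacet
facet normal -0.036 -0.443 -0.896
outer loop
vertex -0.813 -2.408 1.47
vertex -0.94 -3.023 1.779
vertex -1.472 -2.607 1.595
endloop
endfacet
facet normal -0.334 0.850 -0.408
outer loop
vertex -0.813 -2.408 1.47
vertex -1.472 -2.607 1.595
vertex -0.773 -1.902 2.491
endloop
endfacet
facet normal -0.335 0.850 -0.407
outer loop
vertex -0.773 -1.902 2.491
vertex -1.472 -2.607 1.595
vertex -1.432 -2.102 2.616
endloop
endfacet
facet normal 0.035 0.444 0.895
outer loop
vertex -0.773 -1.902 2.491
vertex -1.432 -2.102 2.616
vertex -0.9 -2.517 2.801
endloop
endfacet
facet normal -0.036 -0.443 -0.896
outer loop
vertex -1.472 -2.607 1.595
vertex -0.94 -3.023 1.779
vertex -1.599 -3.222 1.904
endloop
endfacet
facet normal -0.983 0.178 -0.050
outer loop
vertex -1.472 -2.607 1.595
vertex -1.599 -3.222 1.904
vertex -1.432 -2.102 2.616
endloop
endfacet
facet normal -0.983 0.178 -0.050
outer loop
vertex -1.432 -2.102 2.616
vertex -1.599 -3.222 1.904
vertex -1.559 -2.717 2.925
endloop
endfacet
facet normal 0.034 0.443 0.896
outer loop
vertex -1.432 -2.102 2.616
vertex -1.559 -2.717 2.925
vertex -0.9 -2.517 2.801
endloop
endfacet
facet normal -0.036 -0.444 -0.895
outer loop
vertex -1.599 -3.222 1.904
vertex -0.94 -3.023 1.779
vertex -1.067 -3.638 2.089
endloop
endfacet
facet normal -0.649 -0.671 0.357
outer loop
vertex -1.599 -3.222 1.904
vertex -1.067 -3.638 2.089
vertex -1.559 -2.717 2.925
endloop
endfacet
facet normal -0.649 -0.672 0.358
outer loop
vertex -1.559 -2.717 2.925
vertex -1.067 -3.638 2.089
vertex -1.027 -3.132 3.11
endloop
endfacet
facet normal 0.034 0.443 0.896
outer loop
vertex -1.559 -2.717 2.925
vertex -1.027 -3.132 3.11
vertex -0.9 -2.517 2.801
endloop
endfacet
facet normal -0.035 -0.444 -0.895
outer loop
vertex -1.067 -3.638 2.089
vertex -0.94 -3.023 1.779
vertex -0.408 -3.438 1.964
endloop
endfacet
facet normal 0.335 -0.849 0.408
outer loop
vertex -1.067 -3.638 2.089
vertex -0.408 -3.438 1.964
vertex -1.027 -3.132 3.11
endloop
endfacet
facet normal 0.334 -0.850 0.407
outer loop
vertex -1.027 -3.132 3.11
vertex -0.408 -3.438 1.964
vertex -0.368 -2.933 2.985
endloop
endfacet
facet normal 0.036 0.443 0.896
outer loop
vertex -1.027 -3.132 3.11
vertex -0.368 -2.933 2.985
vertex -0.9 -2.517 2.801
endloop
endfacet
facet normal -0.034 -0.443 -0.896
outer loop
vertex -0.408 -3.438 1.964
vertex -0.94 -3.023 1.779
vertex -0.281 -2.823 1.655
endloop
endfacet
facet normal 0.983 -0.178 0.050
outer loop
vertex -0.408 -3.438 1.964
vertex -0.281 -2.823 1.655
vertex -0.368 -2.933 2.985
endloop
endfacet
facet normal 0.983 -0.178 0.050
outer loop
vertex -0.368 -2.933 2.985
vertex -0.281 -2.823 1.655
vertex -0.241 -2.318 2.676
endloop
endfacet
facet normal 0.036 0.443 0.896
outer loop
vertex -0.368 -2.933 2.985
vertex -0.241 -2.318 2.676
vertex -0.9 -2.517 2.801
endloop
endfacet

endsolid


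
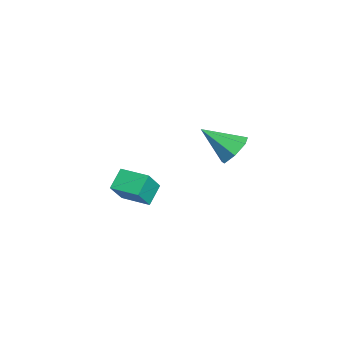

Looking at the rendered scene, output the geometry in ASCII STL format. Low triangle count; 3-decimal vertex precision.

solid 
facet normal -0.570 -0.822 -0.001
outer loop
vertex -1.961 -1.716 -3.405
vertex -2.878 -1.081 -2.495
vertex -2.925 -1.045 -4.847
endloop
endfacet
facet normal 0.637 -0.441 -0.632
outer loop
vertex -1.922 0.401 -4.845
vertex -1.961 -1.716 -3.405
vertex -2.925 -1.045 -4.847
endloop
endfacet
facet normal -0.570 -0.821 -0.001
outer loop
vertex -2.925 -1.045 -4.847
vertex -2.878 -1.081 -2.495
vertex -3.843 -0.409 -3.937
endloop
endfacet
facet normal -0.519 0.361 -0.775
outer loop
vertex -3.843 -0.409 -3.937
vertex -1.922 0.401 -4.845
vertex -2.925 -1.045 -4.847
endloop
endfacet
facet normal 0.519 -0.361 0.775
outer loop
vertex -1.961 -1.716 -3.405
vertex -1.875 0.365 -2.493
vertex -2.878 -1.081 -2.495
endloop
endfacet
facet normal 0.637 -0.442 -0.632
outer loop
vertex -0.957 -0.271 -3.403
vertex -1.961 -1.716 -3.405
vertex -1.922 0.401 -4.845
endloop
endfacet
facet normal 0.518 -0.361 0.775
outer loop
vertex -0.957 -0.271 -3.403
vertex -1.875 0.365 -2.493
vertex -1.961 -1.716 -3.405
endloop
endfacet
facet normal -0.637 0.441 0.632
outer loop
vertex -2.878 -1.081 -2.495
vertex -1.875 0.365 -2.493
vertex -3.843 -0.409 -3.937
endloop
endfacet
facet normal -0.519 0.361 -0.775
outer loop
vertex -2.839 1.036 -3.935
vertex -1.922 0.401 -4.845
vertex -3.843 -0.409 -3.937
endloop
endfacet
facet normal -0.637 0.442 0.632
outer loop
vertex -3.843 -0.409 -3.937
vertex -1.875 0.365 -2.493
vertex -2.839 1.036 -3.935
endloop
endfacet
facet normal 0.570 0.822 0.001
outer loop
vertex -2.839 1.036 -3.935
vertex -0.957 -0.271 -3.403
vertex -1.922 0.401 -4.845
endloop
endfacet
facet normal 0.570 0.822 0.001
outer loop
vertex -1.875 0.365 -2.493
vertex -0.957 -0.271 -3.403
vertex -2.839 1.036 -3.935
endloop
endfacet
facet normal 0.245 0.755 -0.608
outer loop
vertex 4.075 4.747 3.319
vertex 3.548 4.287 2.535
vertex 3.195 4.974 3.246
endloop
endfacet
facet normal -0.014 0.257 0.966
outer loop
vertex 4.075 4.747 3.319
vertex 3.195 4.974 3.246
vertex 3.012 2.633 3.865
endloop
endfacet
facet normal 0.246 0.755 -0.608
outer loop
vertex 3.195 4.974 3.246
vertex 3.548 4.287 2.535
vertex 2.582 4.684 2.638
endloop
endfacet
facet normal -0.738 0.226 0.636
outer loop
vertex 3.195 4.974 3.246
vertex 2.582 4.684 2.638
vertex 3.012 2.633 3.865
endloop
endfacet
facet normal 0.246 0.755 -0.608
outer loop
vertex 2.582 4.684 2.638
vertex 3.548 4.287 2.535
vertex 2.696 4.095 1.952
endloop
endfacet
facet normal -0.980 -0.200 0.009
outer loop
vertex 2.582 4.684 2.638
vertex 2.696 4.095 1.952
vertex 3.012 2.633 3.865
endloop
endfacet
facet normal 0.245 0.756 -0.607
outer loop
vertex 2.696 4.095 1.952
vertex 3.548 4.287 2.535
vertex 3.453 3.651 1.705
endloop
endfacet
facet normal -0.557 -0.702 -0.444
outer loop
vertex 2.696 4.095 1.952
vertex 3.453 3.651 1.705
vertex 3.012 2.633 3.865
endloop
endfacet
facet normal 0.245 0.756 -0.607
outer loop
vertex 3.453 3.651 1.705
vertex 3.548 4.287 2.535
vertex 4.281 3.686 2.083
endloop
endfacet
facet normal 0.212 -0.900 -0.381
outer loop
vertex 3.453 3.651 1.705
vertex 4.281 3.686 2.083
vertex 3.012 2.633 3.865
endloop
endfacet
facet normal 0.245 0.755 -0.608
outer loop
vertex 4.281 3.686 2.083
vertex 3.548 4.287 2.535
vertex 4.558 4.174 2.801
endloop
endfacet
facet normal 0.748 -0.646 0.151
outer loop
vertex 4.281 3.686 2.083
vertex 4.558 4.174 2.801
vertex 3.012 2.633 3.865
endloop
endfacet
facet normal 0.245 0.756 -0.608
outer loop
vertex 4.558 4.174 2.801
vertex 3.548 4.287 2.535
vertex 4.075 4.747 3.319
endloop
endfacet
facet normal 0.648 -0.132 0.750
outer loop
vertex 4.558 4.174 2.801
vertex 4.075 4.747 3.319
vertex 3.012 2.633 3.865
endloop
endfacet

endsolid


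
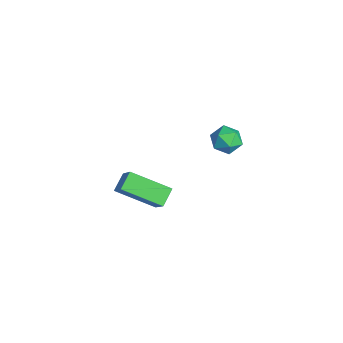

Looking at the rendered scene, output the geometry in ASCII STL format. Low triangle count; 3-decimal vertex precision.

solid 
facet normal -0.668 0.002 -0.744
outer loop
vertex -4.049 -1.501 -1.381
vertex -4.571 -0.972 -0.911
vertex -3.218 -0.024 -2.122
endloop
endfacet
facet normal 0.593 -0.602 -0.535
outer loop
vertex -2.129 -0.028 -0.909
vertex -4.049 -1.501 -1.381
vertex -3.218 -0.024 -2.122
endloop
endfacet
facet normal -0.668 0.002 -0.744
outer loop
vertex -3.218 -0.024 -2.122
vertex -4.571 -0.972 -0.911
vertex -3.74 0.506 -1.652
endloop
endfacet
facet normal 0.450 0.798 -0.401
outer loop
vertex -3.74 0.506 -1.652
vertex -2.129 -0.028 -0.909
vertex -3.218 -0.024 -2.122
endloop
endfacet
facet normal -0.449 -0.799 0.400
outer loop
vertex -4.049 -1.501 -1.381
vertex -3.482 -0.976 0.302
vertex -4.571 -0.972 -0.911
endloop
endfacet
facet normal 0.593 -0.602 -0.535
outer loop
vertex -2.96 -1.506 -0.168
vertex -4.049 -1.501 -1.381
vertex -2.129 -0.028 -0.909
endloop
endfacet
facet normal -0.450 -0.798 0.401
outer loop
vertex -2.96 -1.506 -0.168
vertex -3.482 -0.976 0.302
vertex -4.049 -1.501 -1.381
endloop
endfacet
facet normal -0.593 0.602 0.535
outer loop
vertex -4.571 -0.972 -0.911
vertex -3.482 -0.976 0.302
vertex -3.74 0.506 -1.652
endloop
endfacet
facet normal 0.449 0.799 -0.400
outer loop
vertex -2.651 0.501 -0.439
vertex -2.129 -0.028 -0.909
vertex -3.74 0.506 -1.652
endloop
endfacet
facet normal -0.593 0.602 0.535
outer loop
vertex -3.74 0.506 -1.652
vertex -3.482 -0.976 0.302
vertex -2.651 0.501 -0.439
endloop
endfacet
facet normal 0.668 -0.002 0.744
outer loop
vertex -2.651 0.501 -0.439
vertex -2.96 -1.506 -0.168
vertex -2.129 -0.028 -0.909
endloop
endfacet
facet normal 0.668 -0.002 0.744
outer loop
vertex -3.482 -0.976 0.302
vertex -2.96 -1.506 -0.168
vertex -2.651 0.501 -0.439
endloop
endfacet
facet normal -0.081 -0.018 0.997
outer loop
vertex -0.855 2.453 4.379
vertex -1.473 2.167 4.324
vertex -0.916 1.773 4.362
endloop
endfacet
facet normal 0.603 -0.074 0.794
outer loop
vertex -0.855 2.453 4.379
vertex -0.916 1.773 4.362
vertex -0.416 2.079 4.011
endloop
endfacet
facet normal 0.765 0.500 0.405
outer loop
vertex -0.855 2.453 4.379
vertex -0.416 2.079 4.011
vertex -0.663 2.663 3.757
endloop
endfacet
facet normal 0.184 0.913 0.365
outer loop
vertex -0.855 2.453 4.379
vertex -0.663 2.663 3.757
vertex -1.317 2.718 3.95
endloop
endfacet
facet normal -0.339 0.592 0.731
outer loop
vertex -0.855 2.453 4.379
vertex -1.317 2.718 3.95
vertex -1.473 2.167 4.324
endloop
endfacet
facet normal 0.661 -0.649 0.377
outer loop
vertex -0.416 2.079 4.011
vertex -0.916 1.773 4.362
vertex -0.763 1.562 3.73
endloop
endfacet
facet normal -0.442 -0.557 0.703
outer loop
vertex -0.916 1.773 4.362
vertex -1.473 2.167 4.324
vertex -1.417 1.617 3.923
endloop
endfacet
facet normal -0.861 0.429 0.273
outer loop
vertex -1.473 2.167 4.324
vertex -1.317 2.718 3.95
vertex -1.664 2.201 3.669
endloop
endfacet
facet normal -0.015 0.947 -0.320
outer loop
vertex -1.317 2.718 3.95
vertex -0.663 2.663 3.757
vertex -1.164 2.507 3.318
endloop
endfacet
facet normal 0.925 0.280 -0.255
outer loop
vertex -0.663 2.663 3.757
vertex -0.416 2.079 4.011
vertex -0.607 2.113 3.356
endloop
endfacet
facet normal -0.184 -0.913 -0.365
outer loop
vertex -1.225 1.827 3.301
vertex -0.763 1.562 3.73
vertex -1.417 1.617 3.923
endloop
endfacet
facet normal -0.765 -0.500 -0.405
outer loop
vertex -1.225 1.827 3.301
vertex -1.417 1.617 3.923
vertex -1.664 2.201 3.669
endloop
endfacet
facet normal -0.603 0.074 -0.794
outer loop
vertex -1.225 1.827 3.301
vertex -1.664 2.201 3.669
vertex -1.164 2.507 3.318
endloop
endfacet
facet normal 0.081 0.018 -0.997
outer loop
vertex -1.225 1.827 3.301
vertex -1.164 2.507 3.318
vertex -0.607 2.113 3.356
endloop
endfacet
facet normal 0.339 -0.592 -0.731
outer loop
vertex -1.225 1.827 3.301
vertex -0.607 2.113 3.356
vertex -0.763 1.562 3.73
endloop
endfacet
facet normal 0.015 -0.947 0.320
outer loop
vertex -1.417 1.617 3.923
vertex -0.763 1.562 3.73
vertex -0.916 1.773 4.362
endloop
endfacet
facet normal -0.925 -0.280 0.255
outer loop
vertex -1.664 2.201 3.669
vertex -1.417 1.617 3.923
vertex -1.473 2.167 4.324
endloop
endfacet
facet normal -0.661 0.649 -0.377
outer loop
vertex -1.164 2.507 3.318
vertex -1.664 2.201 3.669
vertex -1.317 2.718 3.95
endloop
endfacet
facet normal 0.442 0.557 -0.703
outer loop
vertex -0.607 2.113 3.356
vertex -1.164 2.507 3.318
vertex -0.663 2.663 3.757
endloop
endfacet
facet normal 0.861 -0.429 -0.273
outer loop
vertex -0.763 1.562 3.73
vertex -0.607 2.113 3.356
vertex -0.416 2.079 4.011
endloop
endfacet

endsolid


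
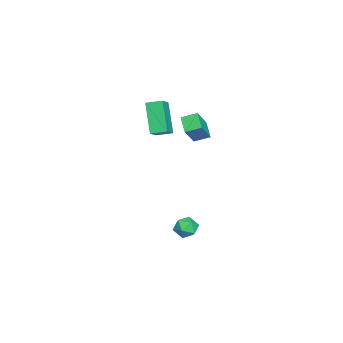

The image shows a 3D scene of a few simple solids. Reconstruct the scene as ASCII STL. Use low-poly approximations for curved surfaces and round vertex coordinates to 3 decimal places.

solid 
facet normal -0.545 -0.243 0.802
outer loop
vertex -2.994 0.617 4.421
vertex -3.063 1.507 4.644
vertex -3.979 0.702 3.777
endloop
endfacet
facet normal 0.075 -0.967 -0.242
outer loop
vertex -2.877 1.193 2.156
vertex -2.994 0.617 4.421
vertex -3.979 0.702 3.777
endloop
endfacet
facet normal -0.546 -0.242 0.802
outer loop
vertex -3.979 0.702 3.777
vertex -3.063 1.507 4.644
vertex -4.048 1.592 3.999
endloop
endfacet
facet normal -0.835 0.071 -0.546
outer loop
vertex -4.048 1.592 3.999
vertex -2.877 1.193 2.156
vertex -3.979 0.702 3.777
endloop
endfacet
facet normal 0.835 -0.072 0.546
outer loop
vertex -2.994 0.617 4.421
vertex -1.961 1.998 3.023
vertex -3.063 1.507 4.644
endloop
endfacet
facet normal 0.075 -0.967 -0.242
outer loop
vertex -1.892 1.108 2.801
vertex -2.994 0.617 4.421
vertex -2.877 1.193 2.156
endloop
endfacet
facet normal 0.835 -0.072 0.546
outer loop
vertex -1.892 1.108 2.801
vertex -1.961 1.998 3.023
vertex -2.994 0.617 4.421
endloop
endfacet
facet normal -0.075 0.967 0.242
outer loop
vertex -3.063 1.507 4.644
vertex -1.961 1.998 3.023
vertex -4.048 1.592 3.999
endloop
endfacet
facet normal -0.835 0.072 -0.546
outer loop
vertex -2.946 2.083 2.379
vertex -2.877 1.193 2.156
vertex -4.048 1.592 3.999
endloop
endfacet
facet normal -0.075 0.967 0.242
outer loop
vertex -4.048 1.592 3.999
vertex -1.961 1.998 3.023
vertex -2.946 2.083 2.379
endloop
endfacet
facet normal 0.546 0.243 -0.802
outer loop
vertex -2.946 2.083 2.379
vertex -1.892 1.108 2.801
vertex -2.877 1.193 2.156
endloop
endfacet
facet normal 0.545 0.242 -0.802
outer loop
vertex -1.961 1.998 3.023
vertex -1.892 1.108 2.801
vertex -2.946 2.083 2.379
endloop
endfacet
facet normal -0.618 0.176 -0.767
outer loop
vertex -3.008 3.81 3.318
vertex -2.189 4.194 2.746
vertex -2.843 2.976 2.994
endloop
endfacet
facet normal -0.765 -0.359 0.535
outer loop
vertex -1.891 2.706 4.174
vertex -3.008 3.81 3.318
vertex -2.843 2.976 2.994
endloop
endfacet
facet normal -0.618 0.176 -0.767
outer loop
vertex -2.843 2.976 2.994
vertex -2.189 4.194 2.746
vertex -2.024 3.36 2.422
endloop
endfacet
facet normal 0.181 -0.917 -0.356
outer loop
vertex -2.024 3.36 2.422
vertex -1.891 2.706 4.174
vertex -2.843 2.976 2.994
endloop
endfacet
facet normal -0.181 0.917 0.356
outer loop
vertex -3.008 3.81 3.318
vertex -1.237 3.924 3.926
vertex -2.189 4.194 2.746
endloop
endfacet
facet normal -0.765 -0.359 0.535
outer loop
vertex -2.056 3.54 4.498
vertex -3.008 3.81 3.318
vertex -1.891 2.706 4.174
endloop
endfacet
facet normal -0.181 0.917 0.356
outer loop
vertex -2.056 3.54 4.498
vertex -1.237 3.924 3.926
vertex -3.008 3.81 3.318
endloop
endfacet
facet normal 0.765 0.359 -0.535
outer loop
vertex -2.189 4.194 2.746
vertex -1.237 3.924 3.926
vertex -2.024 3.36 2.422
endloop
endfacet
facet normal 0.181 -0.917 -0.356
outer loop
vertex -1.072 3.09 3.602
vertex -1.891 2.706 4.174
vertex -2.024 3.36 2.422
endloop
endfacet
facet normal 0.765 0.359 -0.535
outer loop
vertex -2.024 3.36 2.422
vertex -1.237 3.924 3.926
vertex -1.072 3.09 3.602
endloop
endfacet
facet normal 0.618 -0.176 0.767
outer loop
vertex -1.072 3.09 3.602
vertex -2.056 3.54 4.498
vertex -1.891 2.706 4.174
endloop
endfacet
facet normal 0.618 -0.176 0.767
outer loop
vertex -1.237 3.924 3.926
vertex -2.056 3.54 4.498
vertex -1.072 3.09 3.602
endloop
endfacet
facet normal -0.930 -0.233 0.284
outer loop
vertex -1.633 3.263 -3.605
vertex -1.385 2.637 -3.308
vertex -1.415 3.251 -2.902
endloop
endfacet
facet normal -0.838 0.475 0.268
outer loop
vertex -1.633 3.263 -3.605
vertex -1.415 3.251 -2.902
vertex -1.232 3.818 -3.334
endloop
endfacet
facet normal -0.643 0.657 -0.393
outer loop
vertex -1.633 3.263 -3.605
vertex -1.232 3.818 -3.334
vertex -1.089 3.555 -4.007
endloop
endfacet
facet normal -0.614 0.062 -0.787
outer loop
vertex -1.633 3.263 -3.605
vertex -1.089 3.555 -4.007
vertex -1.184 2.825 -3.99
endloop
endfacet
facet normal -0.792 -0.488 -0.368
outer loop
vertex -1.633 3.263 -3.605
vertex -1.184 2.825 -3.99
vertex -1.385 2.637 -3.308
endloop
endfacet
facet normal -0.300 0.638 0.710
outer loop
vertex -1.232 3.818 -3.334
vertex -1.415 3.251 -2.902
vertex -0.736 3.535 -2.87
endloop
endfacet
facet normal -0.450 -0.508 0.735
outer loop
vertex -1.415 3.251 -2.902
vertex -1.385 2.637 -3.308
vertex -0.831 2.805 -2.853
endloop
endfacet
facet normal -0.226 -0.920 -0.320
outer loop
vertex -1.385 2.637 -3.308
vertex -1.184 2.825 -3.99
vertex -0.688 2.542 -3.526
endloop
endfacet
facet normal 0.060 -0.031 -0.998
outer loop
vertex -1.184 2.825 -3.99
vertex -1.089 3.555 -4.007
vertex -0.505 3.109 -3.958
endloop
endfacet
facet normal 0.014 0.932 -0.361
outer loop
vertex -1.089 3.555 -4.007
vertex -1.232 3.818 -3.334
vertex -0.535 3.723 -3.552
endloop
endfacet
facet normal 0.614 -0.062 0.787
outer loop
vertex -0.287 3.097 -3.255
vertex -0.736 3.535 -2.87
vertex -0.831 2.805 -2.853
endloop
endfacet
facet normal 0.643 -0.657 0.393
outer loop
vertex -0.287 3.097 -3.255
vertex -0.831 2.805 -2.853
vertex -0.688 2.542 -3.526
endloop
endfacet
facet normal 0.838 -0.475 -0.268
outer loop
vertex -0.287 3.097 -3.255
vertex -0.688 2.542 -3.526
vertex -0.505 3.109 -3.958
endloop
endfacet
facet normal 0.930 0.233 -0.284
outer loop
vertex -0.287 3.097 -3.255
vertex -0.505 3.109 -3.958
vertex -0.535 3.723 -3.552
endloop
endfacet
facet normal 0.792 0.488 0.368
outer loop
vertex -0.287 3.097 -3.255
vertex -0.535 3.723 -3.552
vertex -0.736 3.535 -2.87
endloop
endfacet
facet normal -0.060 0.031 0.998
outer loop
vertex -0.831 2.805 -2.853
vertex -0.736 3.535 -2.87
vertex -1.415 3.251 -2.902
endloop
endfacet
facet normal -0.014 -0.932 0.361
outer loop
vertex -0.688 2.542 -3.526
vertex -0.831 2.805 -2.853
vertex -1.385 2.637 -3.308
endloop
endfacet
facet normal 0.300 -0.638 -0.710
outer loop
vertex -0.505 3.109 -3.958
vertex -0.688 2.542 -3.526
vertex -1.184 2.825 -3.99
endloop
endfacet
facet normal 0.450 0.508 -0.735
outer loop
vertex -0.535 3.723 -3.552
vertex -0.505 3.109 -3.958
vertex -1.089 3.555 -4.007
endloop
endfacet
facet normal 0.226 0.920 0.320
outer loop
vertex -0.736 3.535 -2.87
vertex -0.535 3.723 -3.552
vertex -1.232 3.818 -3.334
endloop
endfacet

endsolid


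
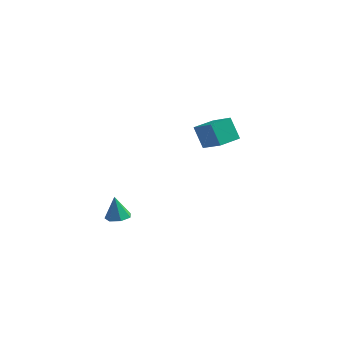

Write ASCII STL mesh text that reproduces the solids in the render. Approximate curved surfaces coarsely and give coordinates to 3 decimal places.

solid 
facet normal 0.204 -0.166 -0.965
outer loop
vertex -0.568 -3.233 -4.448
vertex -1.268 -3.176 -4.606
vertex -0.768 -2.659 -4.589
endloop
endfacet
facet normal 0.754 0.392 0.527
outer loop
vertex -0.568 -3.233 -4.448
vertex -0.768 -2.659 -4.589
vertex -1.552 -2.944 -3.254
endloop
endfacet
facet normal 0.203 -0.165 -0.965
outer loop
vertex -0.768 -2.659 -4.589
vertex -1.268 -3.176 -4.606
vertex -1.344 -2.473 -4.742
endloop
endfacet
facet normal 0.212 0.923 0.322
outer loop
vertex -0.768 -2.659 -4.589
vertex -1.344 -2.473 -4.742
vertex -1.552 -2.944 -3.254
endloop
endfacet
facet normal 0.202 -0.165 -0.965
outer loop
vertex -1.344 -2.473 -4.742
vertex -1.268 -3.176 -4.606
vertex -1.863 -2.817 -4.792
endloop
endfacet
facet normal -0.555 0.812 0.179
outer loop
vertex -1.344 -2.473 -4.742
vertex -1.863 -2.817 -4.792
vertex -1.552 -2.944 -3.254
endloop
endfacet
facet normal 0.202 -0.165 -0.965
outer loop
vertex -1.863 -2.817 -4.792
vertex -1.268 -3.176 -4.606
vertex -1.934 -3.431 -4.702
endloop
endfacet
facet normal -0.968 0.142 0.207
outer loop
vertex -1.863 -2.817 -4.792
vertex -1.934 -3.431 -4.702
vertex -1.552 -2.944 -3.254
endloop
endfacet
facet normal 0.203 -0.166 -0.965
outer loop
vertex -1.934 -3.431 -4.702
vertex -1.268 -3.176 -4.606
vertex -1.503 -3.853 -4.539
endloop
endfacet
facet normal -0.716 -0.583 0.385
outer loop
vertex -1.934 -3.431 -4.702
vertex -1.503 -3.853 -4.539
vertex -1.552 -2.944 -3.254
endloop
endfacet
facet normal 0.203 -0.166 -0.965
outer loop
vertex -1.503 -3.853 -4.539
vertex -1.268 -3.176 -4.606
vertex -0.895 -3.765 -4.426
endloop
endfacet
facet normal 0.011 -0.816 0.578
outer loop
vertex -1.503 -3.853 -4.539
vertex -0.895 -3.765 -4.426
vertex -1.552 -2.944 -3.254
endloop
endfacet
facet normal 0.204 -0.165 -0.965
outer loop
vertex -0.895 -3.765 -4.426
vertex -1.268 -3.176 -4.606
vertex -0.568 -3.233 -4.448
endloop
endfacet
facet normal 0.665 -0.383 0.641
outer loop
vertex -0.895 -3.765 -4.426
vertex -0.568 -3.233 -4.448
vertex -1.552 -2.944 -3.254
endloop
endfacet
facet normal -0.467 0.308 0.829
outer loop
vertex 1.744 3.188 -0.77
vertex 2.484 4.353 -0.785
vertex 0.5 3.966 -1.76
endloop
endfacet
facet normal -0.537 -0.844 0.011
outer loop
vertex 1.196 3.507 -2.995
vertex 1.744 3.188 -0.77
vertex 0.5 3.966 -1.76
endloop
endfacet
facet normal -0.467 0.308 0.829
outer loop
vertex 0.5 3.966 -1.76
vertex 2.484 4.353 -0.785
vertex 1.24 5.131 -1.775
endloop
endfacet
facet normal -0.703 0.439 -0.559
outer loop
vertex 1.24 5.131 -1.775
vertex 1.196 3.507 -2.995
vertex 0.5 3.966 -1.76
endloop
endfacet
facet normal 0.703 -0.439 0.559
outer loop
vertex 1.744 3.188 -0.77
vertex 3.18 3.894 -2.02
vertex 2.484 4.353 -0.785
endloop
endfacet
facet normal -0.537 -0.844 0.011
outer loop
vertex 2.44 2.729 -2.005
vertex 1.744 3.188 -0.77
vertex 1.196 3.507 -2.995
endloop
endfacet
facet normal 0.703 -0.439 0.559
outer loop
vertex 2.44 2.729 -2.005
vertex 3.18 3.894 -2.02
vertex 1.744 3.188 -0.77
endloop
endfacet
facet normal 0.537 0.844 -0.011
outer loop
vertex 2.484 4.353 -0.785
vertex 3.18 3.894 -2.02
vertex 1.24 5.131 -1.775
endloop
endfacet
facet normal -0.703 0.439 -0.559
outer loop
vertex 1.936 4.672 -3.01
vertex 1.196 3.507 -2.995
vertex 1.24 5.131 -1.775
endloop
endfacet
facet normal 0.537 0.844 -0.011
outer loop
vertex 1.24 5.131 -1.775
vertex 3.18 3.894 -2.02
vertex 1.936 4.672 -3.01
endloop
endfacet
facet normal 0.467 -0.308 -0.829
outer loop
vertex 1.936 4.672 -3.01
vertex 2.44 2.729 -2.005
vertex 1.196 3.507 -2.995
endloop
endfacet
facet normal 0.467 -0.308 -0.829
outer loop
vertex 3.18 3.894 -2.02
vertex 2.44 2.729 -2.005
vertex 1.936 4.672 -3.01
endloop
endfacet

endsolid


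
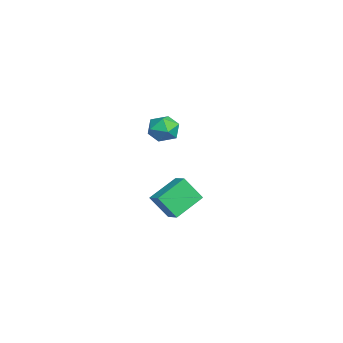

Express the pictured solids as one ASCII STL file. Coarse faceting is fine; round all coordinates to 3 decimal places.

solid 
facet normal -0.442 0.810 0.386
outer loop
vertex 2.54 1.322 3.326
vertex 2.503 0.872 4.229
vertex 3.305 1.43 3.976
endloop
endfacet
facet normal -0.009 0.988 -0.153
outer loop
vertex 2.54 1.322 3.326
vertex 3.305 1.43 3.976
vertex 3.493 1.28 2.996
endloop
endfacet
facet normal -0.227 0.637 -0.737
outer loop
vertex 2.54 1.322 3.326
vertex 3.493 1.28 2.996
vertex 2.808 0.628 2.643
endloop
endfacet
facet normal -0.793 0.243 -0.558
outer loop
vertex 2.54 1.322 3.326
vertex 2.808 0.628 2.643
vertex 2.195 0.376 3.405
endloop
endfacet
facet normal -0.927 0.349 0.136
outer loop
vertex 2.54 1.322 3.326
vertex 2.195 0.376 3.405
vertex 2.503 0.872 4.229
endloop
endfacet
facet normal 0.648 0.762 0.008
outer loop
vertex 3.493 1.28 2.996
vertex 3.305 1.43 3.976
vertex 4.045 0.804 3.695
endloop
endfacet
facet normal -0.052 0.474 0.879
outer loop
vertex 3.305 1.43 3.976
vertex 2.503 0.872 4.229
vertex 3.432 0.552 4.457
endloop
endfacet
facet normal -0.837 -0.271 0.476
outer loop
vertex 2.503 0.872 4.229
vertex 2.195 0.376 3.405
vertex 2.747 -0.1 4.104
endloop
endfacet
facet normal -0.621 -0.444 -0.646
outer loop
vertex 2.195 0.376 3.405
vertex 2.808 0.628 2.643
vertex 2.935 -0.25 3.124
endloop
endfacet
facet normal 0.297 0.195 -0.935
outer loop
vertex 2.808 0.628 2.643
vertex 3.493 1.28 2.996
vertex 3.737 0.308 2.871
endloop
endfacet
facet normal 0.793 -0.243 0.558
outer loop
vertex 3.7 -0.142 3.774
vertex 4.045 0.804 3.695
vertex 3.432 0.552 4.457
endloop
endfacet
facet normal 0.227 -0.637 0.737
outer loop
vertex 3.7 -0.142 3.774
vertex 3.432 0.552 4.457
vertex 2.747 -0.1 4.104
endloop
endfacet
facet normal 0.009 -0.988 0.153
outer loop
vertex 3.7 -0.142 3.774
vertex 2.747 -0.1 4.104
vertex 2.935 -0.25 3.124
endloop
endfacet
facet normal 0.442 -0.810 -0.386
outer loop
vertex 3.7 -0.142 3.774
vertex 2.935 -0.25 3.124
vertex 3.737 0.308 2.871
endloop
endfacet
facet normal 0.927 -0.349 -0.136
outer loop
vertex 3.7 -0.142 3.774
vertex 3.737 0.308 2.871
vertex 4.045 0.804 3.695
endloop
endfacet
facet normal 0.621 0.444 0.646
outer loop
vertex 3.432 0.552 4.457
vertex 4.045 0.804 3.695
vertex 3.305 1.43 3.976
endloop
endfacet
facet normal -0.297 -0.195 0.935
outer loop
vertex 2.747 -0.1 4.104
vertex 3.432 0.552 4.457
vertex 2.503 0.872 4.229
endloop
endfacet
facet normal -0.648 -0.762 -0.008
outer loop
vertex 2.935 -0.25 3.124
vertex 2.747 -0.1 4.104
vertex 2.195 0.376 3.405
endloop
endfacet
facet normal 0.052 -0.474 -0.879
outer loop
vertex 3.737 0.308 2.871
vertex 2.935 -0.25 3.124
vertex 2.808 0.628 2.643
endloop
endfacet
facet normal 0.837 0.271 -0.476
outer loop
vertex 4.045 0.804 3.695
vertex 3.737 0.308 2.871
vertex 3.493 1.28 2.996
endloop
endfacet
facet normal -0.543 0.704 0.458
outer loop
vertex -1.449 1.403 -2.372
vertex -0.511 1.863 -1.967
vertex -1.327 2.465 -3.858
endloop
endfacet
facet normal -0.837 -0.410 -0.362
outer loop
vertex -0.149 0.937 -4.853
vertex -1.449 1.403 -2.372
vertex -1.327 2.465 -3.858
endloop
endfacet
facet normal -0.542 0.704 0.458
outer loop
vertex -1.327 2.465 -3.858
vertex -0.511 1.863 -1.967
vertex -0.389 2.924 -3.453
endloop
endfacet
facet normal 0.067 0.580 -0.812
outer loop
vertex -0.389 2.924 -3.453
vertex -0.149 0.937 -4.853
vertex -1.327 2.465 -3.858
endloop
endfacet
facet normal -0.066 -0.580 0.812
outer loop
vertex -1.449 1.403 -2.372
vertex 0.667 0.335 -2.962
vertex -0.511 1.863 -1.967
endloop
endfacet
facet normal -0.837 -0.410 -0.362
outer loop
vertex -0.271 -0.124 -3.367
vertex -1.449 1.403 -2.372
vertex -0.149 0.937 -4.853
endloop
endfacet
facet normal -0.067 -0.580 0.812
outer loop
vertex -0.271 -0.124 -3.367
vertex 0.667 0.335 -2.962
vertex -1.449 1.403 -2.372
endloop
endfacet
facet normal 0.837 0.410 0.362
outer loop
vertex -0.511 1.863 -1.967
vertex 0.667 0.335 -2.962
vertex -0.389 2.924 -3.453
endloop
endfacet
facet normal 0.066 0.580 -0.812
outer loop
vertex 0.789 1.397 -4.448
vertex -0.149 0.937 -4.853
vertex -0.389 2.924 -3.453
endloop
endfacet
facet normal 0.837 0.410 0.362
outer loop
vertex -0.389 2.924 -3.453
vertex 0.667 0.335 -2.962
vertex 0.789 1.397 -4.448
endloop
endfacet
facet normal 0.543 -0.704 -0.458
outer loop
vertex 0.789 1.397 -4.448
vertex -0.271 -0.124 -3.367
vertex -0.149 0.937 -4.853
endloop
endfacet
facet normal 0.542 -0.704 -0.459
outer loop
vertex 0.667 0.335 -2.962
vertex -0.271 -0.124 -3.367
vertex 0.789 1.397 -4.448
endloop
endfacet

endsolid


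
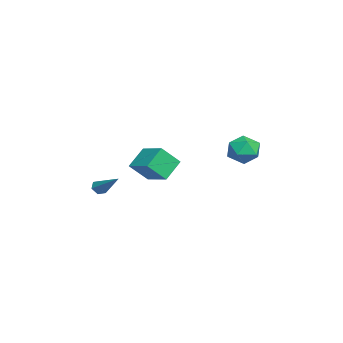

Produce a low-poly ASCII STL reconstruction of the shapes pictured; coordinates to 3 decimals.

solid 
facet normal -0.609 -0.563 -0.558
outer loop
vertex -1.69 -5.037 -4.021
vertex -2.048 -4.608 -4.063
vertex -1.641 -4.672 -4.443
endloop
endfacet
facet normal 0.902 -0.372 -0.217
outer loop
vertex -1.69 -5.037 -4.021
vertex -1.641 -4.672 -4.443
vertex -0.732 -3.392 -2.857
endloop
endfacet
facet normal -0.610 -0.562 -0.559
outer loop
vertex -1.641 -4.672 -4.443
vertex -2.048 -4.608 -4.063
vertex -1.998 -4.243 -4.485
endloop
endfacet
facet normal 0.593 0.426 -0.684
outer loop
vertex -1.641 -4.672 -4.443
vertex -1.998 -4.243 -4.485
vertex -0.732 -3.392 -2.857
endloop
endfacet
facet normal -0.609 -0.563 -0.559
outer loop
vertex -1.998 -4.243 -4.485
vertex -2.048 -4.608 -4.063
vertex -2.405 -4.179 -4.106
endloop
endfacet
facet normal -0.176 0.922 -0.345
outer loop
vertex -1.998 -4.243 -4.485
vertex -2.405 -4.179 -4.106
vertex -0.732 -3.392 -2.857
endloop
endfacet
facet normal -0.609 -0.563 -0.559
outer loop
vertex -2.405 -4.179 -4.106
vertex -2.048 -4.608 -4.063
vertex -2.455 -4.544 -3.684
endloop
endfacet
facet normal -0.635 0.620 0.461
outer loop
vertex -2.405 -4.179 -4.106
vertex -2.455 -4.544 -3.684
vertex -0.732 -3.392 -2.857
endloop
endfacet
facet normal -0.609 -0.563 -0.559
outer loop
vertex -2.455 -4.544 -3.684
vertex -2.048 -4.608 -4.063
vertex -2.097 -4.973 -3.642
endloop
endfacet
facet normal -0.325 -0.180 0.928
outer loop
vertex -2.455 -4.544 -3.684
vertex -2.097 -4.973 -3.642
vertex -0.732 -3.392 -2.857
endloop
endfacet
facet normal -0.609 -0.563 -0.559
outer loop
vertex -2.097 -4.973 -3.642
vertex -2.048 -4.608 -4.063
vertex -1.69 -5.037 -4.021
endloop
endfacet
facet normal 0.443 -0.675 0.590
outer loop
vertex -2.097 -4.973 -3.642
vertex -1.69 -5.037 -4.021
vertex -0.732 -3.392 -2.857
endloop
endfacet
facet normal -0.541 0.840 -0.041
outer loop
vertex -4.148 4.682 -2.204
vertex -4.953 4.197 -1.529
vertex -4.077 4.784 -1.054
endloop
endfacet
facet normal 0.157 0.983 -0.097
outer loop
vertex -4.148 4.682 -2.204
vertex -4.077 4.784 -1.054
vertex -3.125 4.571 -1.676
endloop
endfacet
facet normal 0.410 0.628 -0.662
outer loop
vertex -4.148 4.682 -2.204
vertex -3.125 4.571 -1.676
vertex -3.413 3.853 -2.536
endloop
endfacet
facet normal -0.131 0.266 -0.955
outer loop
vertex -4.148 4.682 -2.204
vertex -3.413 3.853 -2.536
vertex -4.543 3.622 -2.445
endloop
endfacet
facet normal -0.718 0.397 -0.571
outer loop
vertex -4.148 4.682 -2.204
vertex -4.543 3.622 -2.445
vertex -4.953 4.197 -1.529
endloop
endfacet
facet normal 0.481 0.730 0.486
outer loop
vertex -3.125 4.571 -1.676
vertex -4.077 4.784 -1.054
vertex -3.297 4.018 -0.675
endloop
endfacet
facet normal -0.647 0.499 0.577
outer loop
vertex -4.077 4.784 -1.054
vertex -4.953 4.197 -1.529
vertex -4.427 3.787 -0.584
endloop
endfacet
facet normal -0.934 -0.218 -0.281
outer loop
vertex -4.953 4.197 -1.529
vertex -4.543 3.622 -2.445
vertex -4.715 3.069 -1.444
endloop
endfacet
facet normal 0.015 -0.431 -0.902
outer loop
vertex -4.543 3.622 -2.445
vertex -3.413 3.853 -2.536
vertex -3.763 2.856 -2.066
endloop
endfacet
facet normal 0.890 0.156 -0.428
outer loop
vertex -3.413 3.853 -2.536
vertex -3.125 4.571 -1.676
vertex -2.887 3.443 -1.591
endloop
endfacet
facet normal 0.131 -0.266 0.955
outer loop
vertex -3.692 2.958 -0.916
vertex -3.297 4.018 -0.675
vertex -4.427 3.787 -0.584
endloop
endfacet
facet normal -0.410 -0.628 0.662
outer loop
vertex -3.692 2.958 -0.916
vertex -4.427 3.787 -0.584
vertex -4.715 3.069 -1.444
endloop
endfacet
facet normal -0.157 -0.983 0.097
outer loop
vertex -3.692 2.958 -0.916
vertex -4.715 3.069 -1.444
vertex -3.763 2.856 -2.066
endloop
endfacet
facet normal 0.541 -0.840 0.041
outer loop
vertex -3.692 2.958 -0.916
vertex -3.763 2.856 -2.066
vertex -2.887 3.443 -1.591
endloop
endfacet
facet normal 0.718 -0.397 0.571
outer loop
vertex -3.692 2.958 -0.916
vertex -2.887 3.443 -1.591
vertex -3.297 4.018 -0.675
endloop
endfacet
facet normal -0.015 0.431 0.902
outer loop
vertex -4.427 3.787 -0.584
vertex -3.297 4.018 -0.675
vertex -4.077 4.784 -1.054
endloop
endfacet
facet normal -0.890 -0.156 0.428
outer loop
vertex -4.715 3.069 -1.444
vertex -4.427 3.787 -0.584
vertex -4.953 4.197 -1.529
endloop
endfacet
facet normal -0.481 -0.730 -0.486
outer loop
vertex -3.763 2.856 -2.066
vertex -4.715 3.069 -1.444
vertex -4.543 3.622 -2.445
endloop
endfacet
facet normal 0.647 -0.499 -0.577
outer loop
vertex -2.887 3.443 -1.591
vertex -3.763 2.856 -2.066
vertex -3.413 3.853 -2.536
endloop
endfacet
facet normal 0.934 0.218 0.281
outer loop
vertex -3.297 4.018 -0.675
vertex -2.887 3.443 -1.591
vertex -3.125 4.571 -1.676
endloop
endfacet
facet normal -0.752 -0.597 -0.278
outer loop
vertex -1.334 -2.825 -2.054
vertex -2.34 -2.048 -1.002
vertex -1.749 -1.747 -3.247
endloop
endfacet
facet normal 0.610 -0.471 -0.638
outer loop
vertex -0.32 -0.612 -2.718
vertex -1.334 -2.825 -2.054
vertex -1.749 -1.747 -3.247
endloop
endfacet
facet normal -0.752 -0.597 -0.278
outer loop
vertex -1.749 -1.747 -3.247
vertex -2.34 -2.048 -1.002
vertex -2.755 -0.97 -2.194
endloop
endfacet
facet normal -0.250 0.649 -0.718
outer loop
vertex -2.755 -0.97 -2.194
vertex -0.32 -0.612 -2.718
vertex -1.749 -1.747 -3.247
endloop
endfacet
facet normal 0.250 -0.649 0.718
outer loop
vertex -1.334 -2.825 -2.054
vertex -0.911 -0.913 -0.473
vertex -2.34 -2.048 -1.002
endloop
endfacet
facet normal 0.610 -0.471 -0.638
outer loop
vertex 0.095 -1.69 -1.526
vertex -1.334 -2.825 -2.054
vertex -0.32 -0.612 -2.718
endloop
endfacet
facet normal 0.250 -0.649 0.718
outer loop
vertex 0.095 -1.69 -1.526
vertex -0.911 -0.913 -0.473
vertex -1.334 -2.825 -2.054
endloop
endfacet
facet normal -0.610 0.470 0.638
outer loop
vertex -2.34 -2.048 -1.002
vertex -0.911 -0.913 -0.473
vertex -2.755 -0.97 -2.194
endloop
endfacet
facet normal -0.250 0.649 -0.718
outer loop
vertex -1.326 0.165 -1.666
vertex -0.32 -0.612 -2.718
vertex -2.755 -0.97 -2.194
endloop
endfacet
facet normal -0.610 0.471 0.638
outer loop
vertex -2.755 -0.97 -2.194
vertex -0.911 -0.913 -0.473
vertex -1.326 0.165 -1.666
endloop
endfacet
facet normal 0.752 0.597 0.278
outer loop
vertex -1.326 0.165 -1.666
vertex 0.095 -1.69 -1.526
vertex -0.32 -0.612 -2.718
endloop
endfacet
facet normal 0.752 0.597 0.278
outer loop
vertex -0.911 -0.913 -0.473
vertex 0.095 -1.69 -1.526
vertex -1.326 0.165 -1.666
endloop
endfacet

endsolid


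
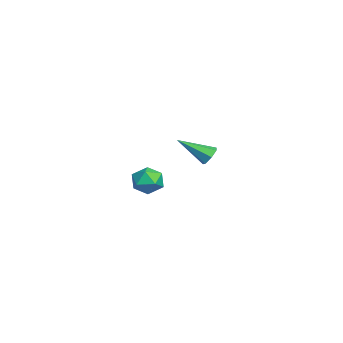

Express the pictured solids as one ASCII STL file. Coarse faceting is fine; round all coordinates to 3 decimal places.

solid 
facet normal -0.042 0.273 0.961
outer loop
vertex 1.78 -1.354 -0.847
vertex 1.35 -1.869 -0.72
vertex 2.024 -1.965 -0.663
endloop
endfacet
facet normal 0.591 0.440 0.676
outer loop
vertex 1.78 -1.354 -0.847
vertex 2.024 -1.965 -0.663
vertex 2.33 -1.61 -1.161
endloop
endfacet
facet normal 0.475 0.872 0.121
outer loop
vertex 1.78 -1.354 -0.847
vertex 2.33 -1.61 -1.161
vertex 1.845 -1.295 -1.525
endloop
endfacet
facet normal -0.230 0.971 0.062
outer loop
vertex 1.78 -1.354 -0.847
vertex 1.845 -1.295 -1.525
vertex 1.239 -1.456 -1.253
endloop
endfacet
facet normal -0.549 0.601 0.580
outer loop
vertex 1.78 -1.354 -0.847
vertex 1.239 -1.456 -1.253
vertex 1.35 -1.869 -0.72
endloop
endfacet
facet normal 0.888 -0.160 0.432
outer loop
vertex 2.33 -1.61 -1.161
vertex 2.024 -1.965 -0.663
vertex 2.241 -2.284 -1.227
endloop
endfacet
facet normal -0.137 -0.432 0.892
outer loop
vertex 2.024 -1.965 -0.663
vertex 1.35 -1.869 -0.72
vertex 1.635 -2.445 -0.955
endloop
endfacet
facet normal -0.956 0.099 0.276
outer loop
vertex 1.35 -1.869 -0.72
vertex 1.239 -1.456 -1.253
vertex 1.15 -2.13 -1.319
endloop
endfacet
facet normal -0.439 0.699 -0.564
outer loop
vertex 1.239 -1.456 -1.253
vertex 1.845 -1.295 -1.525
vertex 1.456 -1.775 -1.817
endloop
endfacet
facet normal 0.701 0.538 -0.468
outer loop
vertex 1.845 -1.295 -1.525
vertex 2.33 -1.61 -1.161
vertex 2.13 -1.871 -1.76
endloop
endfacet
facet normal 0.230 -0.971 -0.062
outer loop
vertex 1.7 -2.386 -1.633
vertex 2.241 -2.284 -1.227
vertex 1.635 -2.445 -0.955
endloop
endfacet
facet normal -0.475 -0.872 -0.121
outer loop
vertex 1.7 -2.386 -1.633
vertex 1.635 -2.445 -0.955
vertex 1.15 -2.13 -1.319
endloop
endfacet
facet normal -0.591 -0.440 -0.676
outer loop
vertex 1.7 -2.386 -1.633
vertex 1.15 -2.13 -1.319
vertex 1.456 -1.775 -1.817
endloop
endfacet
facet normal 0.042 -0.273 -0.961
outer loop
vertex 1.7 -2.386 -1.633
vertex 1.456 -1.775 -1.817
vertex 2.13 -1.871 -1.76
endloop
endfacet
facet normal 0.549 -0.601 -0.580
outer loop
vertex 1.7 -2.386 -1.633
vertex 2.13 -1.871 -1.76
vertex 2.241 -2.284 -1.227
endloop
endfacet
facet normal 0.439 -0.699 0.564
outer loop
vertex 1.635 -2.445 -0.955
vertex 2.241 -2.284 -1.227
vertex 2.024 -1.965 -0.663
endloop
endfacet
facet normal -0.701 -0.538 0.468
outer loop
vertex 1.15 -2.13 -1.319
vertex 1.635 -2.445 -0.955
vertex 1.35 -1.869 -0.72
endloop
endfacet
facet normal -0.888 0.160 -0.432
outer loop
vertex 1.456 -1.775 -1.817
vertex 1.15 -2.13 -1.319
vertex 1.239 -1.456 -1.253
endloop
endfacet
facet normal 0.137 0.432 -0.892
outer loop
vertex 2.13 -1.871 -1.76
vertex 1.456 -1.775 -1.817
vertex 1.845 -1.295 -1.525
endloop
endfacet
facet normal 0.956 -0.099 -0.276
outer loop
vertex 2.241 -2.284 -1.227
vertex 2.13 -1.871 -1.76
vertex 2.33 -1.61 -1.161
endloop
endfacet
facet normal 0.090 0.836 -0.541
outer loop
vertex -3.123 0.495 -2.369
vertex -3.531 0.691 -2.134
vertex -3.039 0.725 -2.0
endloop
endfacet
facet normal 0.913 -0.406 0.045
outer loop
vertex -3.123 0.495 -2.369
vertex -3.039 0.725 -2.0
vertex -3.669 -0.611 -1.286
endloop
endfacet
facet normal 0.090 0.834 -0.544
outer loop
vertex -3.039 0.725 -2.0
vertex -3.531 0.691 -2.134
vertex -3.326 0.93 -1.733
endloop
endfacet
facet normal 0.700 0.051 0.713
outer loop
vertex -3.039 0.725 -2.0
vertex -3.326 0.93 -1.733
vertex -3.669 -0.611 -1.286
endloop
endfacet
facet normal 0.089 0.835 -0.543
outer loop
vertex -3.326 0.93 -1.733
vertex -3.531 0.691 -2.134
vertex -3.766 0.955 -1.767
endloop
endfacet
facet normal -0.057 0.290 0.955
outer loop
vertex -3.326 0.93 -1.733
vertex -3.766 0.955 -1.767
vertex -3.669 -0.611 -1.286
endloop
endfacet
facet normal 0.089 0.835 -0.544
outer loop
vertex -3.766 0.955 -1.767
vertex -3.531 0.691 -2.134
vertex -4.029 0.781 -2.077
endloop
endfacet
facet normal -0.792 0.134 0.596
outer loop
vertex -3.766 0.955 -1.767
vertex -4.029 0.781 -2.077
vertex -3.669 -0.611 -1.286
endloop
endfacet
facet normal 0.089 0.834 -0.544
outer loop
vertex -4.029 0.781 -2.077
vertex -3.531 0.691 -2.134
vertex -3.917 0.539 -2.43
endloop
endfacet
facet normal -0.949 -0.300 -0.096
outer loop
vertex -4.029 0.781 -2.077
vertex -3.917 0.539 -2.43
vertex -3.669 -0.611 -1.286
endloop
endfacet
facet normal 0.088 0.835 -0.543
outer loop
vertex -3.917 0.539 -2.43
vertex -3.531 0.691 -2.134
vertex -3.513 0.412 -2.56
endloop
endfacet
facet normal -0.409 -0.686 -0.601
outer loop
vertex -3.917 0.539 -2.43
vertex -3.513 0.412 -2.56
vertex -3.669 -0.611 -1.286
endloop
endfacet
facet normal 0.088 0.835 -0.543
outer loop
vertex -3.513 0.412 -2.56
vertex -3.531 0.691 -2.134
vertex -3.123 0.495 -2.369
endloop
endfacet
facet normal 0.419 -0.732 -0.537
outer loop
vertex -3.513 0.412 -2.56
vertex -3.123 0.495 -2.369
vertex -3.669 -0.611 -1.286
endloop
endfacet

endsolid
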